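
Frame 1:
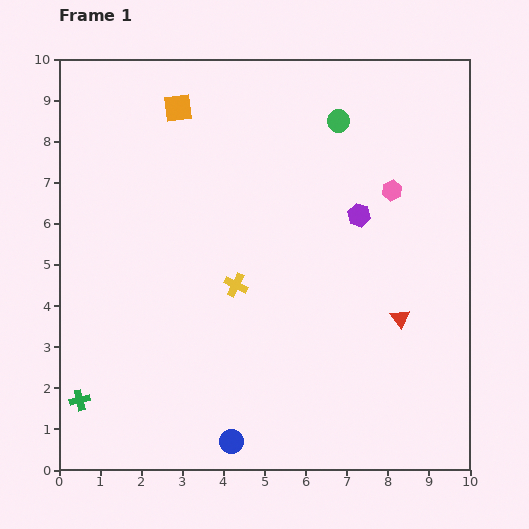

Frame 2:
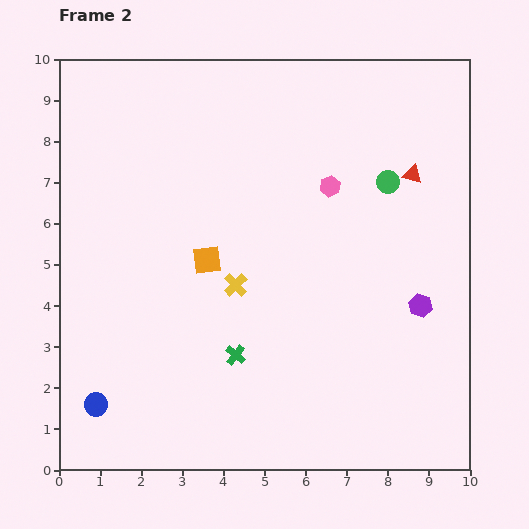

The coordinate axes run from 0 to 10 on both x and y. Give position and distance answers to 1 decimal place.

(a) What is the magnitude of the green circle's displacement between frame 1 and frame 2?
1.9

The green circle moved from (6.8, 8.5) to (8.0, 7.0), a distance of √(1.2² + 1.5²) ≈ 1.9.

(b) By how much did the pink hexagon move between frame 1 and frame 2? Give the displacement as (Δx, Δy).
(-1.5, 0.1)

The pink hexagon was at (8.1, 6.8) in frame 1 and (6.6, 6.9) in frame 2.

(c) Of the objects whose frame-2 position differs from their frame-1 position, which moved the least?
the pink hexagon

(moved 1.5)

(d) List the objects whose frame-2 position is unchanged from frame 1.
the yellow cross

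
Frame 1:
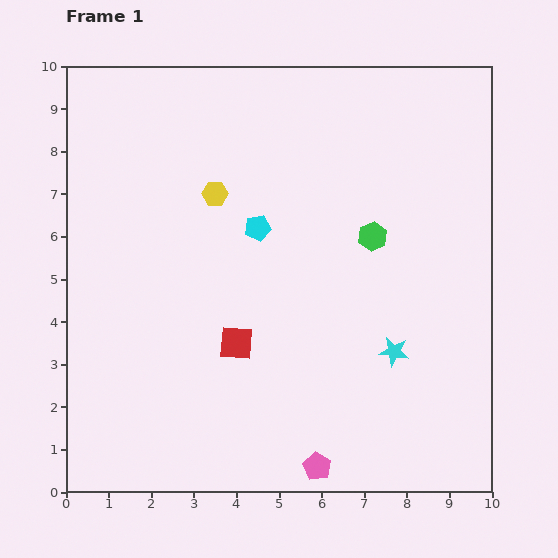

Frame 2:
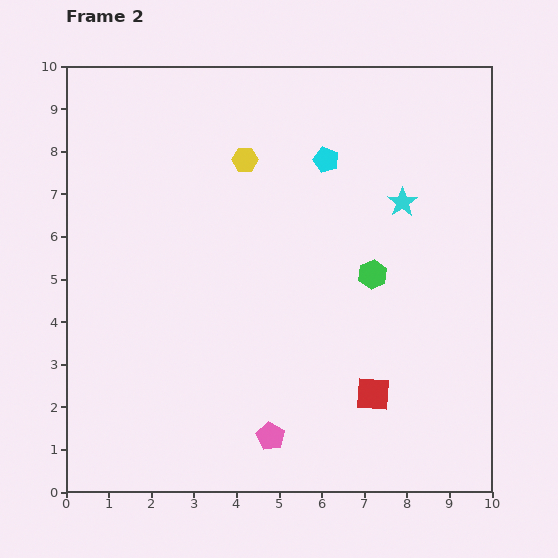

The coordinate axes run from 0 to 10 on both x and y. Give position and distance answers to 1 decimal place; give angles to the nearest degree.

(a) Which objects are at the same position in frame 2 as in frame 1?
none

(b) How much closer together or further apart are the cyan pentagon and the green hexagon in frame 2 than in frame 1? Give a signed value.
+0.2

Distance in frame 1: 2.7. Distance in frame 2: 2.9.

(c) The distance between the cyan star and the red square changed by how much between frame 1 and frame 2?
+0.9

Distance in frame 1: 3.7. Distance in frame 2: 4.6.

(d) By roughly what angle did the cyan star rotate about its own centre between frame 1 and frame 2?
29° clockwise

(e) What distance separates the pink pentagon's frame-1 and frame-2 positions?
1.3

The pink pentagon moved from (5.9, 0.6) to (4.8, 1.3), a distance of √(1.1² + 0.7²) ≈ 1.3.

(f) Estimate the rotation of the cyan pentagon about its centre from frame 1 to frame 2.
31° clockwise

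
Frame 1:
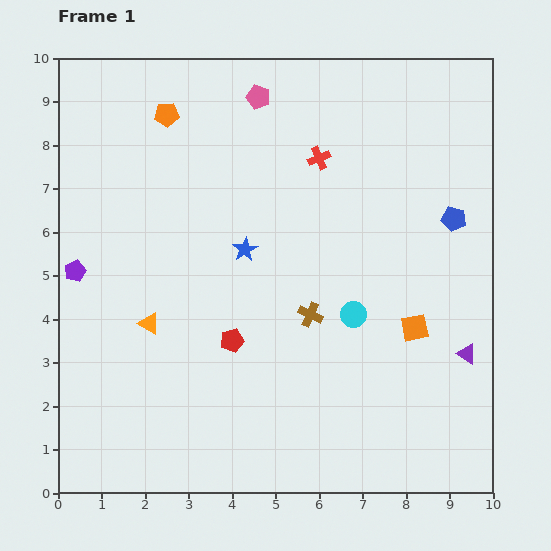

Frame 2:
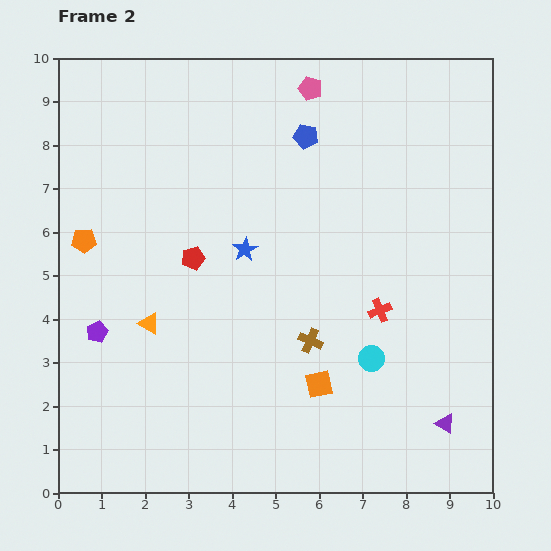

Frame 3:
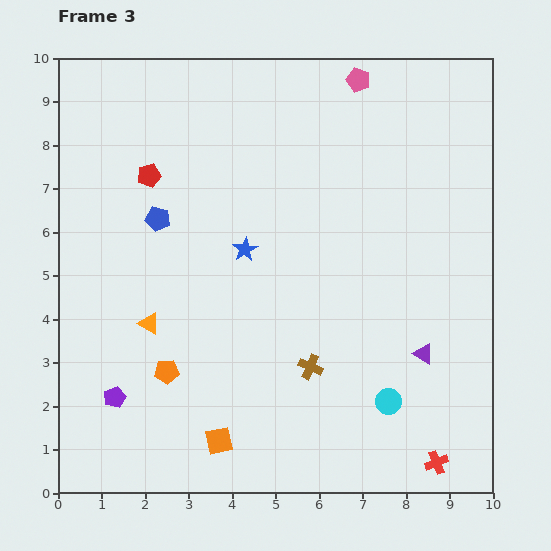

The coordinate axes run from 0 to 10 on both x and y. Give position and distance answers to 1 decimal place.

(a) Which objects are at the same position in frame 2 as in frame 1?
the orange triangle, the blue star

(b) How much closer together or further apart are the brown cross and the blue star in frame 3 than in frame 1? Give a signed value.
+1.0

Distance in frame 1: 2.1. Distance in frame 3: 3.1.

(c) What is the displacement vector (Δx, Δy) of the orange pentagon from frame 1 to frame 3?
(0.0, -5.9)

The orange pentagon was at (2.5, 8.7) in frame 1 and (2.5, 2.8) in frame 3.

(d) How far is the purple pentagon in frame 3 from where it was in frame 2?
1.6

The purple pentagon moved from (0.9, 3.7) to (1.3, 2.2), a distance of √(0.4² + 1.5²) ≈ 1.6.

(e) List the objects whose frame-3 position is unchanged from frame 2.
the orange triangle, the blue star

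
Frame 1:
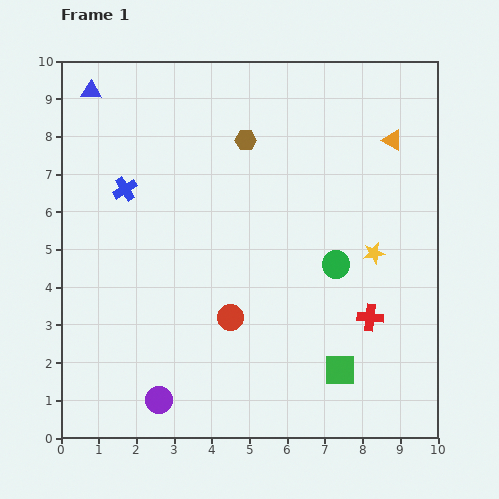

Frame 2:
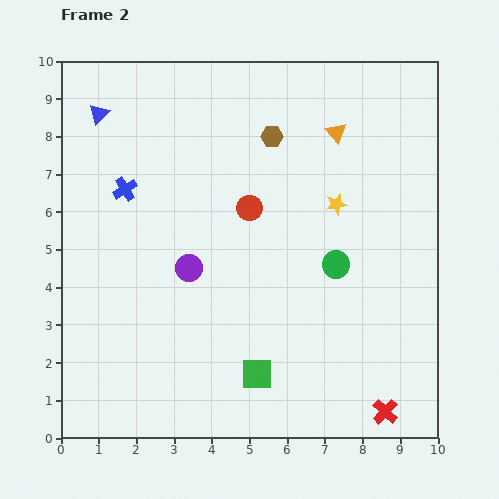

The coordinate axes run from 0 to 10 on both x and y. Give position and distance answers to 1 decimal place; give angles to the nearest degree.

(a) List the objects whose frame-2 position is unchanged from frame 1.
the green circle, the blue cross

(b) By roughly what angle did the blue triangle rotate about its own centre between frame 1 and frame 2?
46° counter-clockwise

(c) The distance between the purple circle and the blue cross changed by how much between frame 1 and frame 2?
-3.0

Distance in frame 1: 5.7. Distance in frame 2: 2.7.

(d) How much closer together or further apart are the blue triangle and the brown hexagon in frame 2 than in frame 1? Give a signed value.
+0.3

Distance in frame 1: 4.3. Distance in frame 2: 4.6.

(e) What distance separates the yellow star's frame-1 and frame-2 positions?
1.6

The yellow star moved from (8.3, 4.9) to (7.3, 6.2), a distance of √(1.0² + 1.3²) ≈ 1.6.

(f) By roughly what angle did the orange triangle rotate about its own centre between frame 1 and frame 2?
19° clockwise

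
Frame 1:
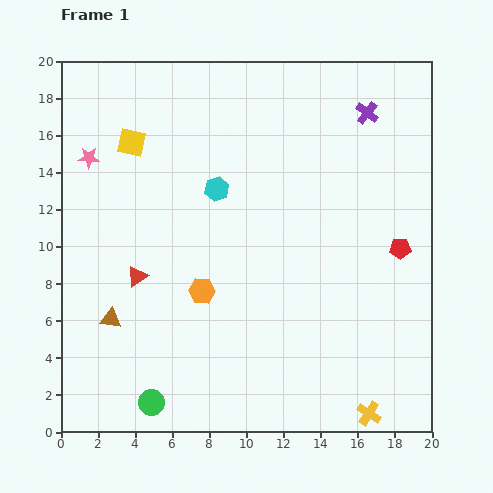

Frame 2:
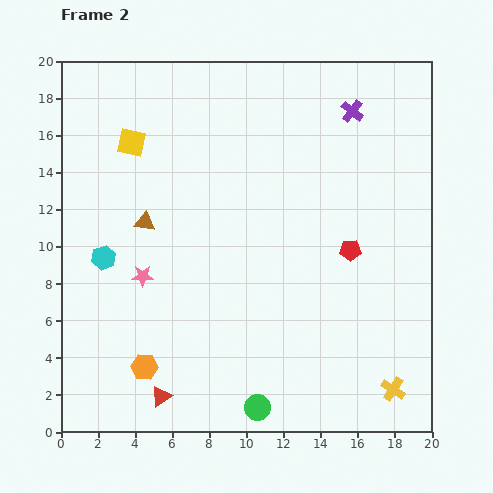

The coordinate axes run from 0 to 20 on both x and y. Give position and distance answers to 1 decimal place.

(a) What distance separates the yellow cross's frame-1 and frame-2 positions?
1.8

The yellow cross moved from (16.6, 1.0) to (17.9, 2.3), a distance of √(1.3² + 1.3²) ≈ 1.8.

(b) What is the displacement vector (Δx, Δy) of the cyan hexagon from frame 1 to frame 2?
(-6.1, -3.7)

The cyan hexagon was at (8.4, 13.1) in frame 1 and (2.3, 9.4) in frame 2.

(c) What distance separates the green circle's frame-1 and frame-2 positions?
5.7

The green circle moved from (4.9, 1.6) to (10.6, 1.3), a distance of √(5.7² + 0.3²) ≈ 5.7.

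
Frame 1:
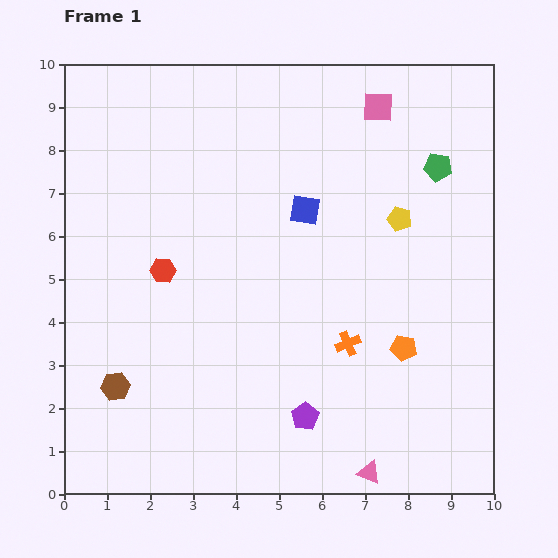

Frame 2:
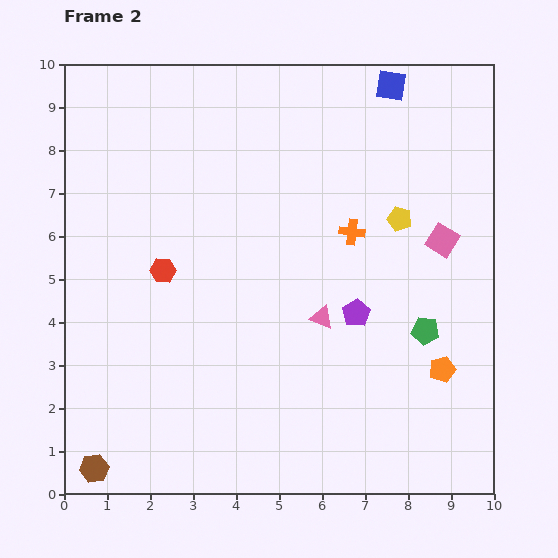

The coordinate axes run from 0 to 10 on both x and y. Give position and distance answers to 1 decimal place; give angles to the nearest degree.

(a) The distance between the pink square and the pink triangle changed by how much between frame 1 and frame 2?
-5.2

Distance in frame 1: 8.5. Distance in frame 2: 3.3.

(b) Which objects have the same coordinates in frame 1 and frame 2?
the yellow pentagon, the red hexagon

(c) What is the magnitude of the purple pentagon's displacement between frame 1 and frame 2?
2.7

The purple pentagon moved from (5.6, 1.8) to (6.8, 4.2), a distance of √(1.2² + 2.4²) ≈ 2.7.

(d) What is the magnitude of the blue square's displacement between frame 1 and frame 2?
3.5

The blue square moved from (5.6, 6.6) to (7.6, 9.5), a distance of √(2.0² + 2.9²) ≈ 3.5.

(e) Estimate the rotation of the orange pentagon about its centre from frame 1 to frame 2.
27° counter-clockwise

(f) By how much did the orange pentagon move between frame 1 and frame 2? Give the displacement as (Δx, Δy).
(0.9, -0.5)

The orange pentagon was at (7.9, 3.4) in frame 1 and (8.8, 2.9) in frame 2.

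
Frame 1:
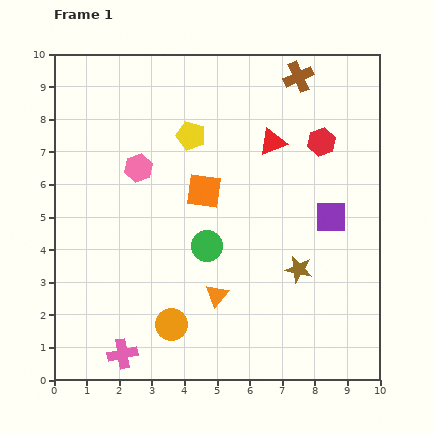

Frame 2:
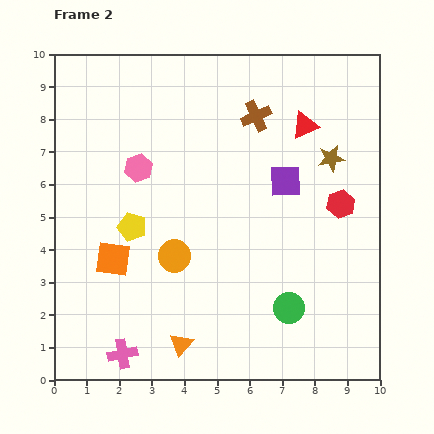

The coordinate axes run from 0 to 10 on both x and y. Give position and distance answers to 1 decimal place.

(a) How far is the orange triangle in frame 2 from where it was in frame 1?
1.9

The orange triangle moved from (5.0, 2.6) to (3.9, 1.1), a distance of √(1.1² + 1.5²) ≈ 1.9.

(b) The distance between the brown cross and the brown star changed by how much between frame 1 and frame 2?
-3.3

Distance in frame 1: 5.9. Distance in frame 2: 2.6.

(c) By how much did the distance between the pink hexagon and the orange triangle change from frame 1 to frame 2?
+1.0

Distance in frame 1: 4.6. Distance in frame 2: 5.6.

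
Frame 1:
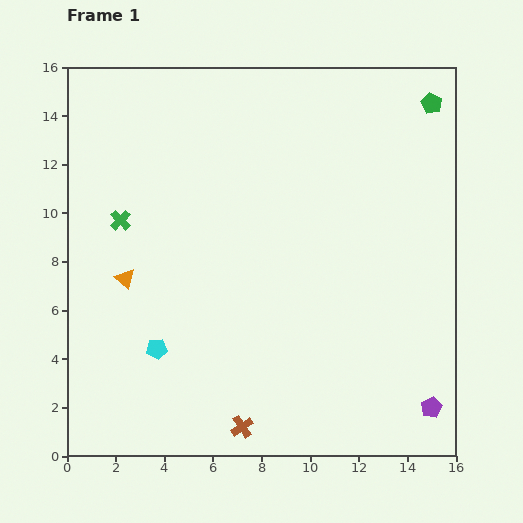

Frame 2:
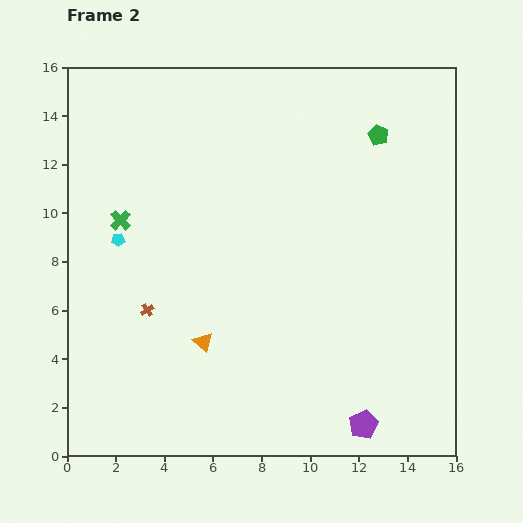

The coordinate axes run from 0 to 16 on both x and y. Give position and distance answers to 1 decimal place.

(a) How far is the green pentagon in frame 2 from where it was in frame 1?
2.6

The green pentagon moved from (15.0, 14.5) to (12.8, 13.2), a distance of √(2.2² + 1.3²) ≈ 2.6.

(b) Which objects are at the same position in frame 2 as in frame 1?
the green cross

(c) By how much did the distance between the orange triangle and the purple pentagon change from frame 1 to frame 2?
-6.3

Distance in frame 1: 13.7. Distance in frame 2: 7.4.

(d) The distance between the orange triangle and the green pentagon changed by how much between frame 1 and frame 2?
-3.4

Distance in frame 1: 14.5. Distance in frame 2: 11.1.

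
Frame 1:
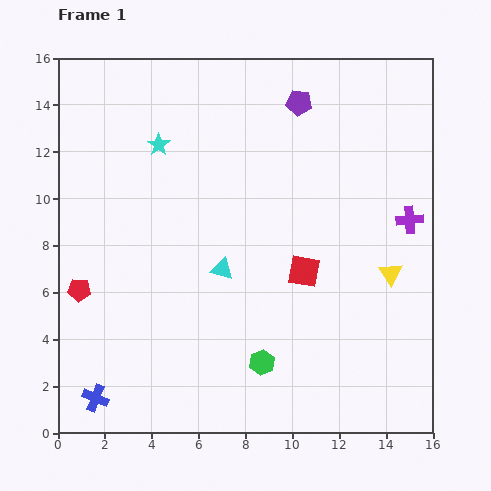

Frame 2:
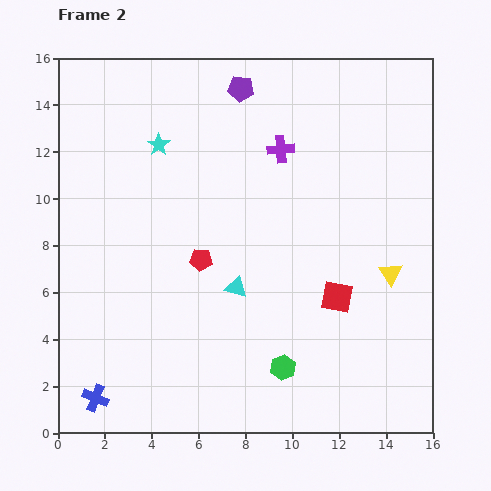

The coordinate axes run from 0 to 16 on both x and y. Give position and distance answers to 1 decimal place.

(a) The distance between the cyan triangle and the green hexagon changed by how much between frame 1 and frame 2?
-0.4

Distance in frame 1: 4.3. Distance in frame 2: 3.9.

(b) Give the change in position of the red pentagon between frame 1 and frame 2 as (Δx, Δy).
(5.2, 1.3)

The red pentagon was at (0.9, 6.1) in frame 1 and (6.1, 7.4) in frame 2.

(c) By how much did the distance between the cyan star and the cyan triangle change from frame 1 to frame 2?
+1.0

Distance in frame 1: 5.9. Distance in frame 2: 6.9.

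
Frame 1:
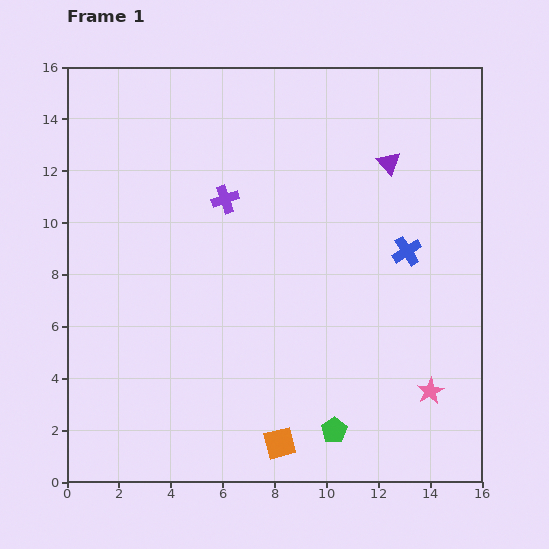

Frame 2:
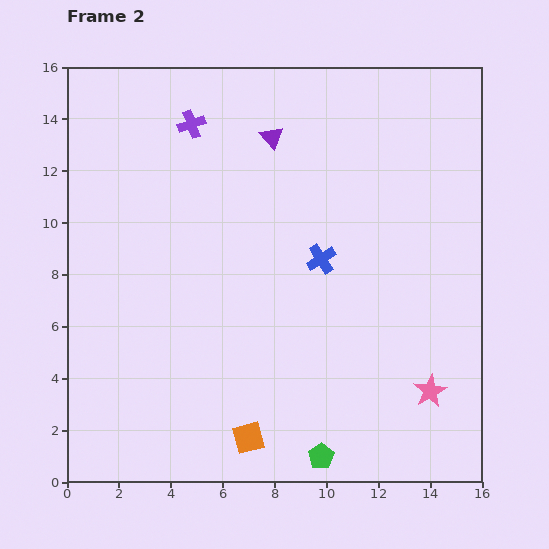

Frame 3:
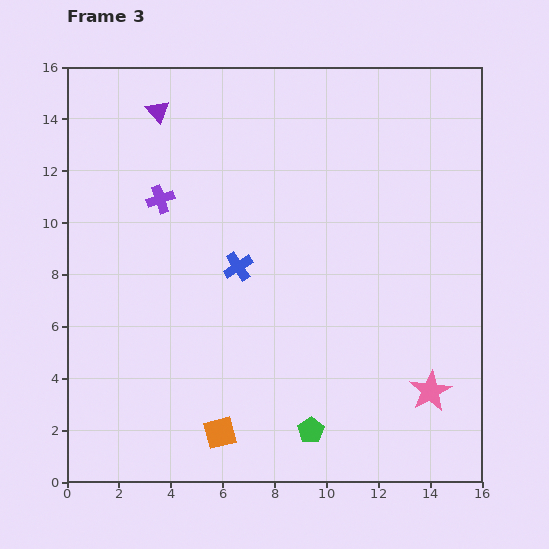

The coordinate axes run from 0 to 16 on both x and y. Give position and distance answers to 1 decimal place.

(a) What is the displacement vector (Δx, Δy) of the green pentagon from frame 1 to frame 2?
(-0.5, -1.0)

The green pentagon was at (10.3, 2.0) in frame 1 and (9.8, 1.0) in frame 2.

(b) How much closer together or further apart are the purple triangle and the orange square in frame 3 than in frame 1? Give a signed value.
+1.0

Distance in frame 1: 11.6. Distance in frame 3: 12.6.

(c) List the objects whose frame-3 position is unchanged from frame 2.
the pink star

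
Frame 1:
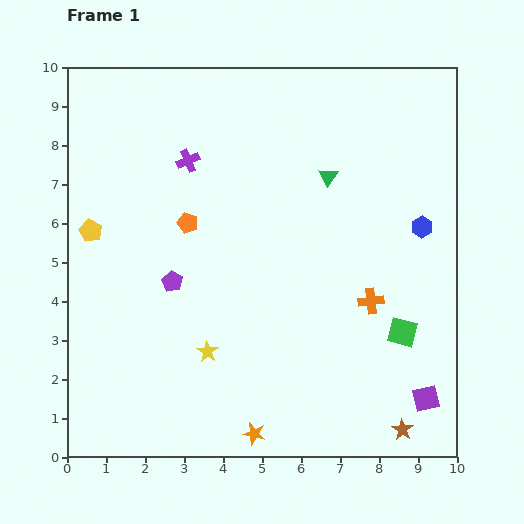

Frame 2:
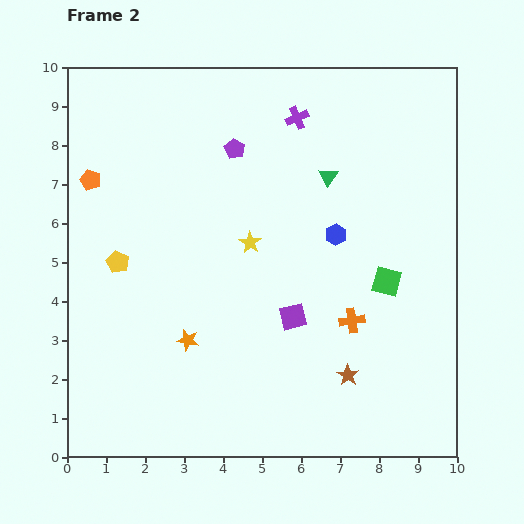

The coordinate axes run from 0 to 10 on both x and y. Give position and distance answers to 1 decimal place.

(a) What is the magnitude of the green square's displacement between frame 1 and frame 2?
1.4

The green square moved from (8.6, 3.2) to (8.2, 4.5), a distance of √(0.4² + 1.3²) ≈ 1.4.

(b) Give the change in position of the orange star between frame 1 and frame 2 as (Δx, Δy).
(-1.7, 2.4)

The orange star was at (4.8, 0.6) in frame 1 and (3.1, 3.0) in frame 2.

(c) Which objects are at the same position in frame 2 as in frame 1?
the green triangle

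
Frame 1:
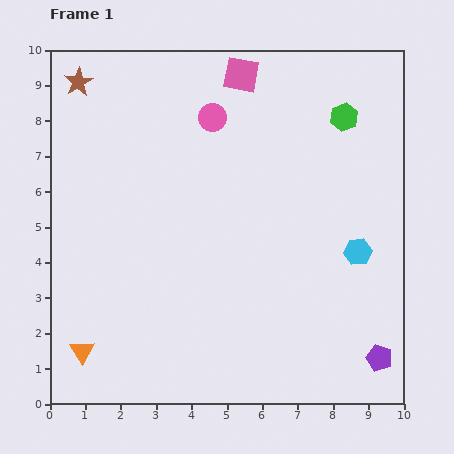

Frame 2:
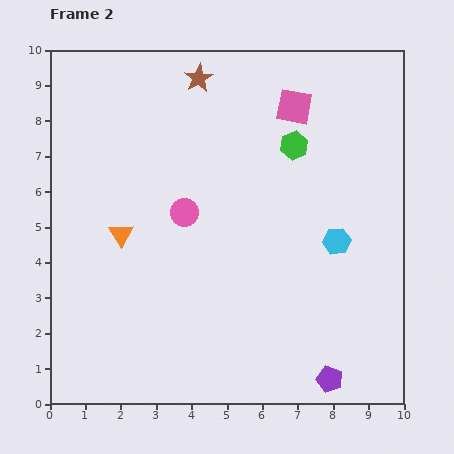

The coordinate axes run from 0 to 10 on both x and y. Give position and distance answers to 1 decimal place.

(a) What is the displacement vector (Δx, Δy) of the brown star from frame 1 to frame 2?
(3.4, 0.1)

The brown star was at (0.8, 9.1) in frame 1 and (4.2, 9.2) in frame 2.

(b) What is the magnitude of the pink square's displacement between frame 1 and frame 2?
1.7

The pink square moved from (5.4, 9.3) to (6.9, 8.4), a distance of √(1.5² + 0.9²) ≈ 1.7.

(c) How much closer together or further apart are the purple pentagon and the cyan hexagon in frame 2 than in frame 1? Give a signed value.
+0.8

Distance in frame 1: 3.1. Distance in frame 2: 3.9.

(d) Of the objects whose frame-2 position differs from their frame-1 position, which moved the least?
the cyan hexagon

(moved 0.7)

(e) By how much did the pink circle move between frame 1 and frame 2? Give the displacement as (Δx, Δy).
(-0.8, -2.7)

The pink circle was at (4.6, 8.1) in frame 1 and (3.8, 5.4) in frame 2.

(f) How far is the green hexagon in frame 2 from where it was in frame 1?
1.6

The green hexagon moved from (8.3, 8.1) to (6.9, 7.3), a distance of √(1.4² + 0.8²) ≈ 1.6.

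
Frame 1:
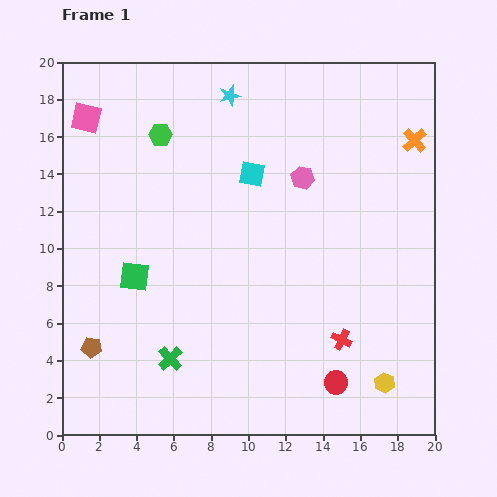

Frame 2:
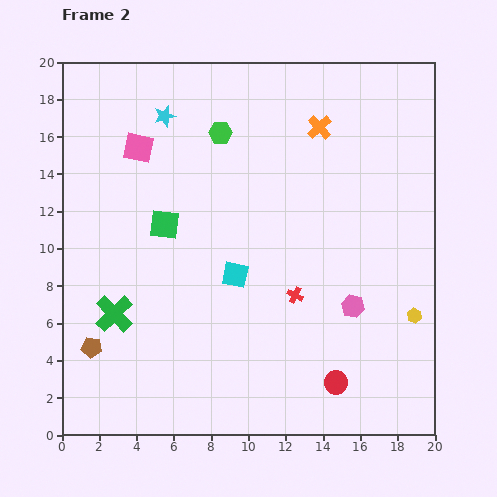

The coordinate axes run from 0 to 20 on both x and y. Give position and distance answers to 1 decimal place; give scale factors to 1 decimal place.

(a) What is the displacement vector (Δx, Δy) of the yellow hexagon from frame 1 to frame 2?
(1.6, 3.6)

The yellow hexagon was at (17.3, 2.8) in frame 1 and (18.9, 6.4) in frame 2.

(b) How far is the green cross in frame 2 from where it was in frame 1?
3.8

The green cross moved from (5.8, 4.1) to (2.8, 6.5), a distance of √(3.0² + 2.4²) ≈ 3.8.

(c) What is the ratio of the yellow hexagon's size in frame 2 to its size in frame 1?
0.7×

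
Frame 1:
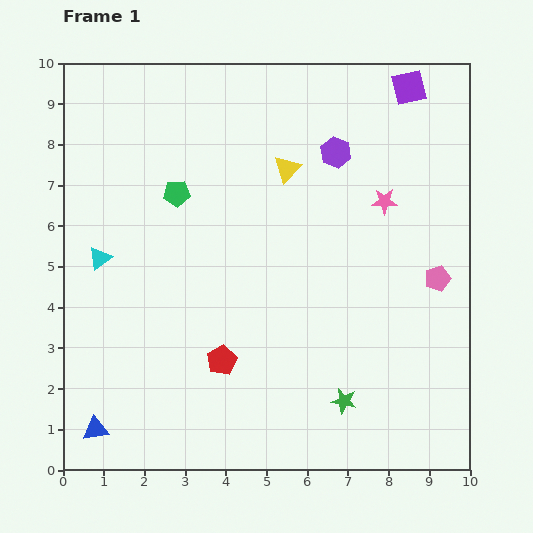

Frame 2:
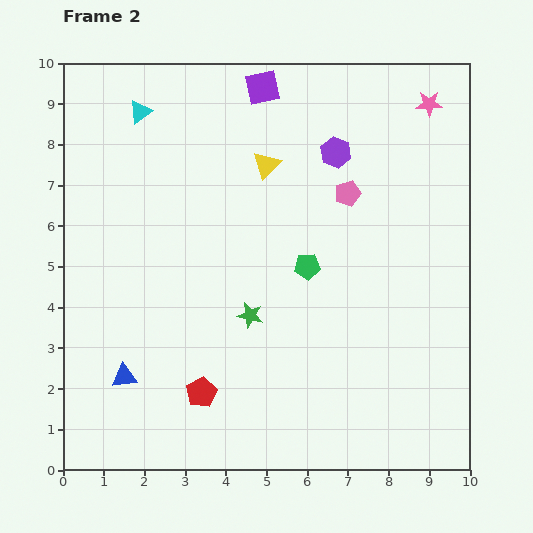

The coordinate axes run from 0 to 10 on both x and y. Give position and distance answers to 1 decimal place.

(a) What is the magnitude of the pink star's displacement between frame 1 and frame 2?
2.6

The pink star moved from (7.9, 6.6) to (9.0, 9.0), a distance of √(1.1² + 2.4²) ≈ 2.6.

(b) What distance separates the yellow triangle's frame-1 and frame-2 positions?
0.5

The yellow triangle moved from (5.5, 7.4) to (5.0, 7.5), a distance of √(0.5² + 0.1²) ≈ 0.5.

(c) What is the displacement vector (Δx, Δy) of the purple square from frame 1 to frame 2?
(-3.6, 0.0)

The purple square was at (8.5, 9.4) in frame 1 and (4.9, 9.4) in frame 2.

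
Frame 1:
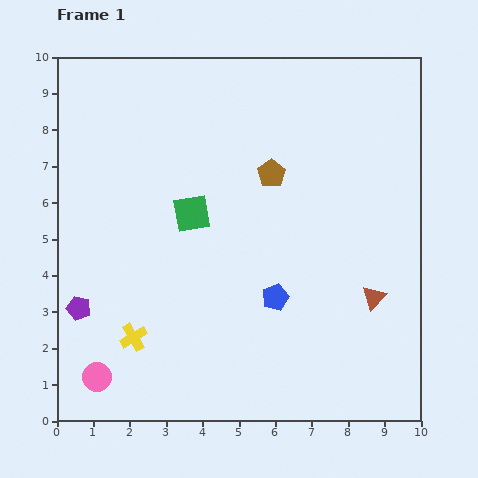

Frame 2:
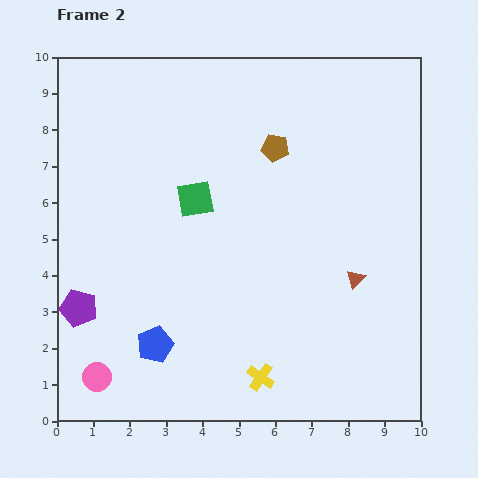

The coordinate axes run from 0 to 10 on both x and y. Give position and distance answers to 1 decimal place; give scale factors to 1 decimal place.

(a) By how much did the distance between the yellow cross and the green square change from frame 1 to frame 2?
+1.4

Distance in frame 1: 3.8. Distance in frame 2: 5.2.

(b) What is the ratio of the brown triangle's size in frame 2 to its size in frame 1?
0.8×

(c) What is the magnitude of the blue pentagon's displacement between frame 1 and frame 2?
3.5

The blue pentagon moved from (6.0, 3.4) to (2.7, 2.1), a distance of √(3.3² + 1.3²) ≈ 3.5.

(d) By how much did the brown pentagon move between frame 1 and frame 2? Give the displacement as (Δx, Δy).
(0.1, 0.7)

The brown pentagon was at (5.9, 6.8) in frame 1 and (6.0, 7.5) in frame 2.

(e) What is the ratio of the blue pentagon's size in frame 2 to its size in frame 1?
1.4×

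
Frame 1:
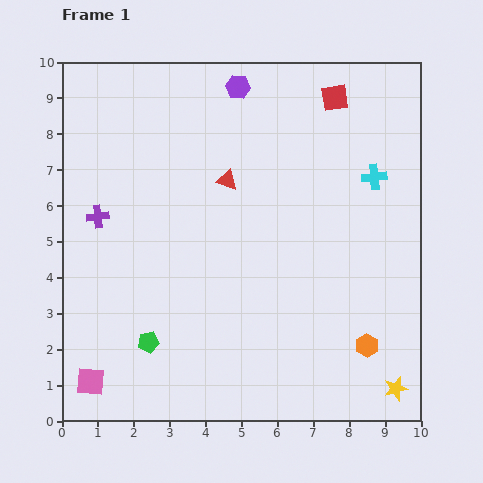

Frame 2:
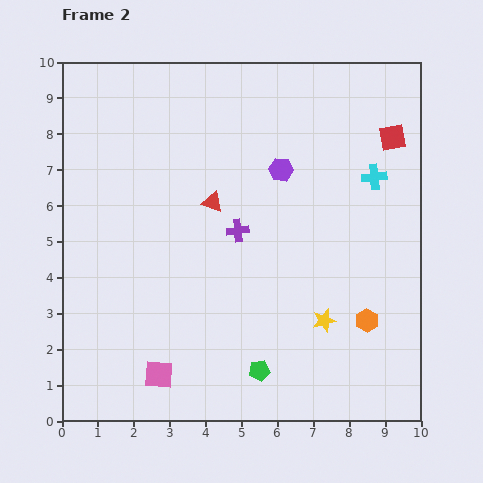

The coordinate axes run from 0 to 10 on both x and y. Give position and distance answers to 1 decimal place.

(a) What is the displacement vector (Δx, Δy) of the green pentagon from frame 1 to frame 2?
(3.1, -0.8)

The green pentagon was at (2.4, 2.2) in frame 1 and (5.5, 1.4) in frame 2.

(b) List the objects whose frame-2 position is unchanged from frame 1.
the cyan cross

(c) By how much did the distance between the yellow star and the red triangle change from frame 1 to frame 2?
-3.0

Distance in frame 1: 7.5. Distance in frame 2: 4.5.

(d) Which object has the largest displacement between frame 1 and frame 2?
the purple cross

(moved 3.9; next 3.2)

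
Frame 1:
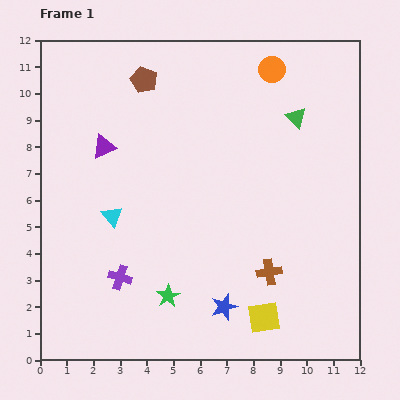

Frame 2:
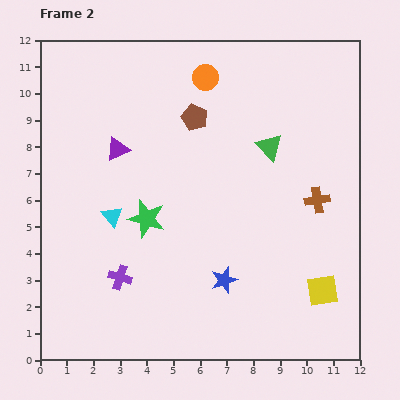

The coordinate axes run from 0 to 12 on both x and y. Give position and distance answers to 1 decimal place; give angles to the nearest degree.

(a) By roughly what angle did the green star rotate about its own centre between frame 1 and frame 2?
25° counter-clockwise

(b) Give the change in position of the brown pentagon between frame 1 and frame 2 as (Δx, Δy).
(1.9, -1.4)

The brown pentagon was at (3.9, 10.5) in frame 1 and (5.8, 9.1) in frame 2.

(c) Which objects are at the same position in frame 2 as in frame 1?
the cyan triangle, the purple cross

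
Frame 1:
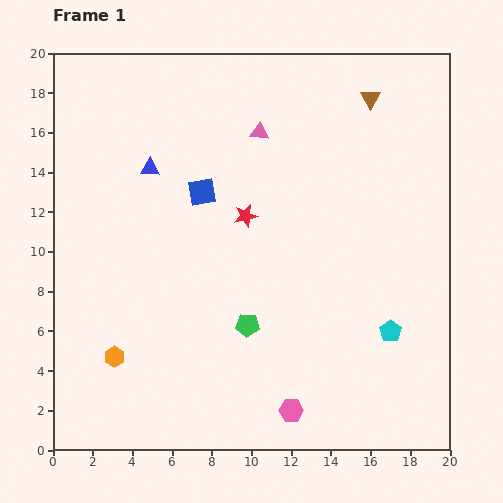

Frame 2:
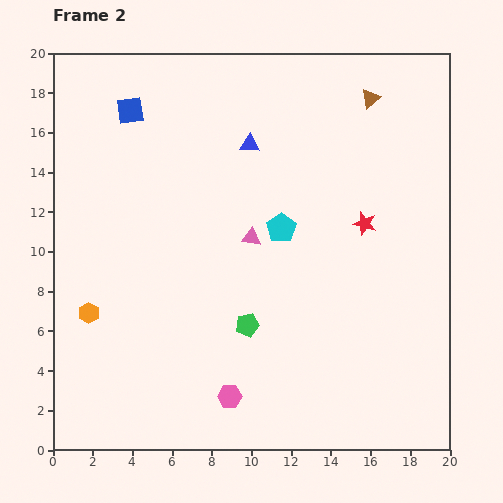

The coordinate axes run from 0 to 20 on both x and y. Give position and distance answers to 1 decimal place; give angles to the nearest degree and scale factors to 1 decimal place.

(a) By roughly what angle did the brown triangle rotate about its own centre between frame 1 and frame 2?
20° clockwise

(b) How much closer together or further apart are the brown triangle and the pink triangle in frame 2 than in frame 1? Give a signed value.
+3.3

Distance in frame 1: 5.9. Distance in frame 2: 9.2.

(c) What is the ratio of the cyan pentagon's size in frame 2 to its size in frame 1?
1.4×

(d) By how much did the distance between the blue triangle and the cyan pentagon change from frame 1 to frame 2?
-10.1

Distance in frame 1: 14.6. Distance in frame 2: 4.5.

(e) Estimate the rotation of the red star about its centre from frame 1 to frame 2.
28° clockwise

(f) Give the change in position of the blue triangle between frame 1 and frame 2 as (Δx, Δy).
(5.0, 1.2)

The blue triangle was at (4.9, 14.2) in frame 1 and (9.9, 15.4) in frame 2.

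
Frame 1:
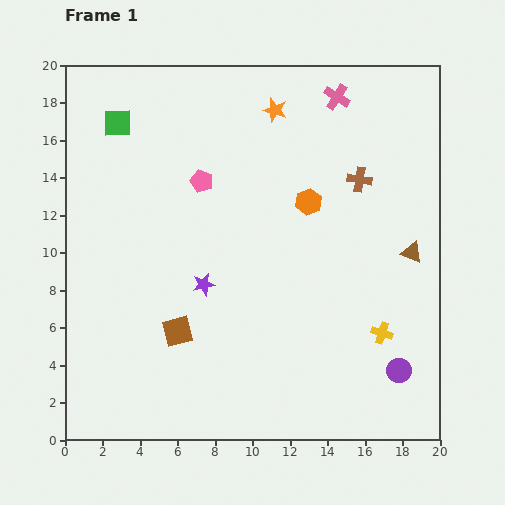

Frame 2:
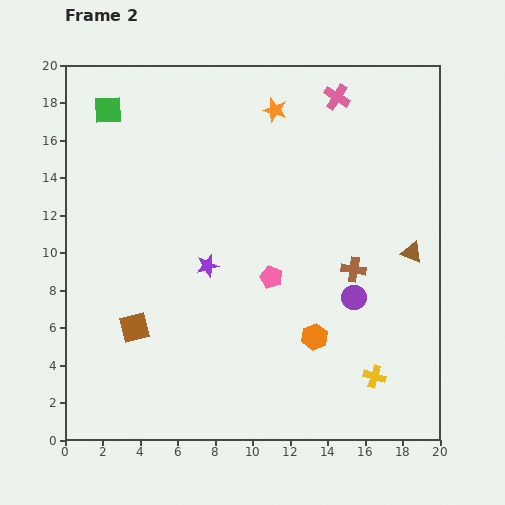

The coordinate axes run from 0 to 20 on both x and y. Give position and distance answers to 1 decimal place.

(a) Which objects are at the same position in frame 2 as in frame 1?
the pink cross, the brown triangle, the orange star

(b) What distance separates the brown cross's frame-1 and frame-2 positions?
4.8

The brown cross moved from (15.7, 13.9) to (15.4, 9.1), a distance of √(0.3² + 4.8²) ≈ 4.8.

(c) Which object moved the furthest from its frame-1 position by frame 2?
the orange hexagon

(moved 7.2; next 6.3)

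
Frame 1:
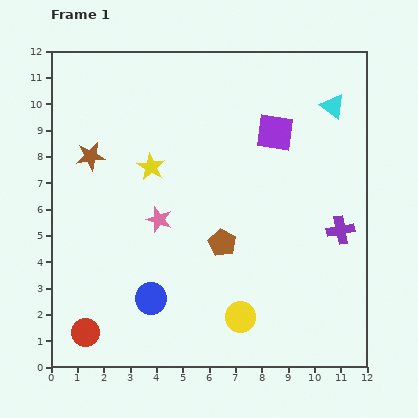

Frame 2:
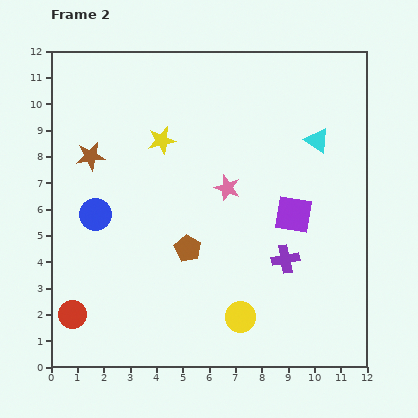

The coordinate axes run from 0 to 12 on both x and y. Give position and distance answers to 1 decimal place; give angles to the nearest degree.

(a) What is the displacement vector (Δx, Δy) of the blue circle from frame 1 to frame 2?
(-2.1, 3.2)

The blue circle was at (3.8, 2.6) in frame 1 and (1.7, 5.8) in frame 2.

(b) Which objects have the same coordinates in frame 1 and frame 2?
the yellow circle, the brown star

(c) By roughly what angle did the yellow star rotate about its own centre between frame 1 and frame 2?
30° clockwise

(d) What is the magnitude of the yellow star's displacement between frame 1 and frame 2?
1.1

The yellow star moved from (3.8, 7.6) to (4.2, 8.6), a distance of √(0.4² + 1.0²) ≈ 1.1.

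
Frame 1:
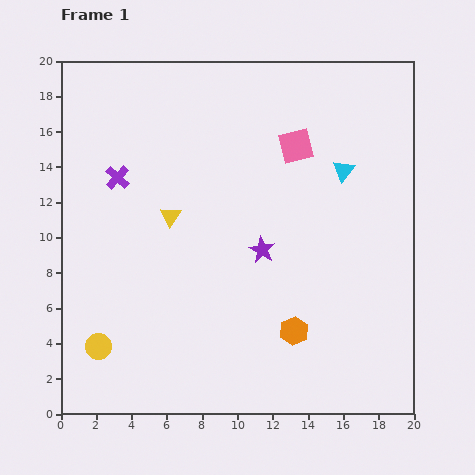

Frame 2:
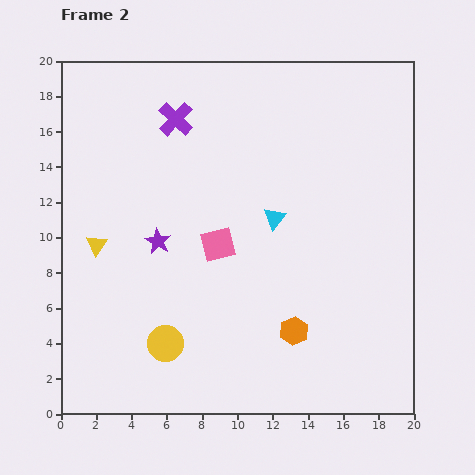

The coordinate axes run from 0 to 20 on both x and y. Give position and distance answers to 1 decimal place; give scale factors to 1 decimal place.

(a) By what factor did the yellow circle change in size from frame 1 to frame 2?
1.4×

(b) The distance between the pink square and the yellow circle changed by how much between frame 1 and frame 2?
-9.6

Distance in frame 1: 16.0. Distance in frame 2: 6.4.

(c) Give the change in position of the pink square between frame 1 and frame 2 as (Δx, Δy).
(-4.4, -5.6)

The pink square was at (13.3, 15.2) in frame 1 and (8.9, 9.6) in frame 2.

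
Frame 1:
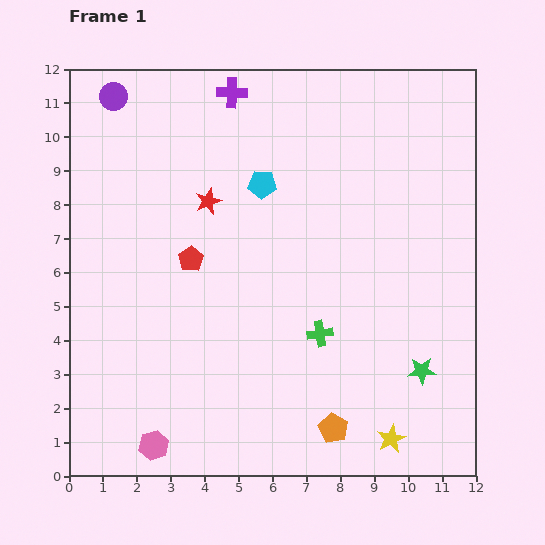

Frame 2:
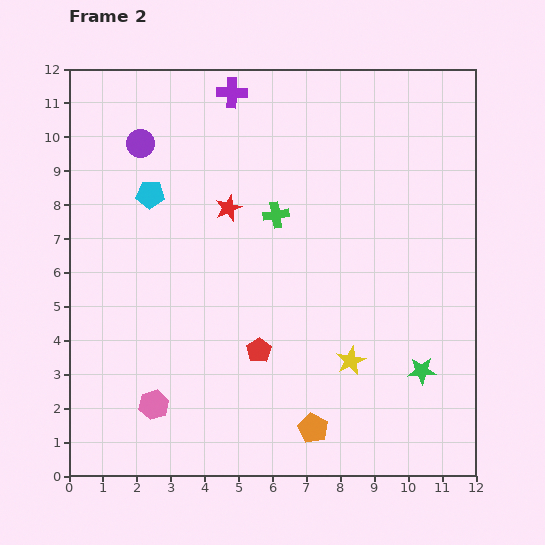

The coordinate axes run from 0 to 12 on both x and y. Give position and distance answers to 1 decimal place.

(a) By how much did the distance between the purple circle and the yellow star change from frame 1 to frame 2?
-4.1

Distance in frame 1: 13.0. Distance in frame 2: 8.9.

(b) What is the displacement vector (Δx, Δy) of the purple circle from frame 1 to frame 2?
(0.8, -1.4)

The purple circle was at (1.3, 11.2) in frame 1 and (2.1, 9.8) in frame 2.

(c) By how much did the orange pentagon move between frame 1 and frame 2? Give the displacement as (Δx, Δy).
(-0.6, 0.0)

The orange pentagon was at (7.8, 1.4) in frame 1 and (7.2, 1.4) in frame 2.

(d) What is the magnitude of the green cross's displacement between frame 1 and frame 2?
3.7

The green cross moved from (7.4, 4.2) to (6.1, 7.7), a distance of √(1.3² + 3.5²) ≈ 3.7.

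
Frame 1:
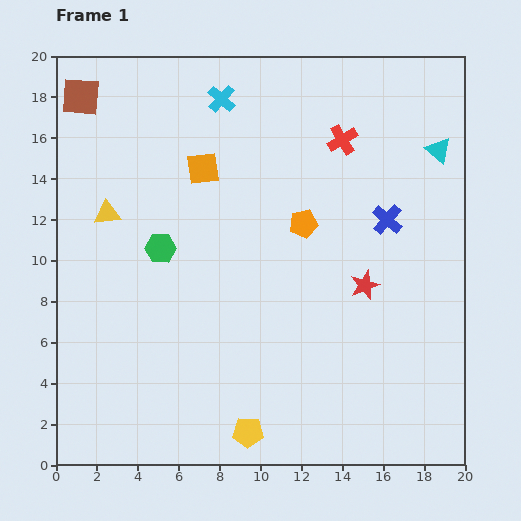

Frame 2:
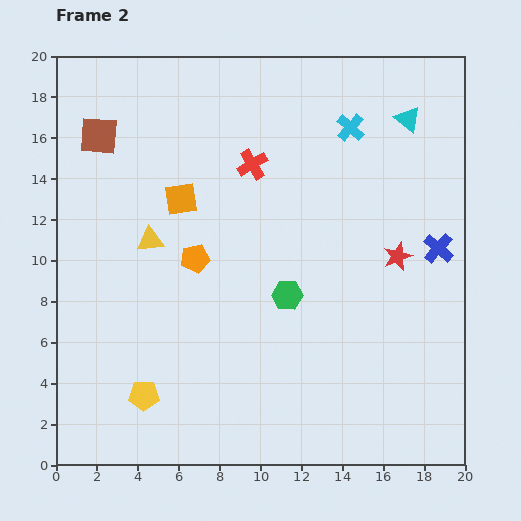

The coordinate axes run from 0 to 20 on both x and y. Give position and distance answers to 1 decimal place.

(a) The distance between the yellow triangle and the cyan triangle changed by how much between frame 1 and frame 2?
-2.6

Distance in frame 1: 16.5. Distance in frame 2: 13.9.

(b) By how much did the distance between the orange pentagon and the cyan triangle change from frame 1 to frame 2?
+4.9

Distance in frame 1: 7.5. Distance in frame 2: 12.4.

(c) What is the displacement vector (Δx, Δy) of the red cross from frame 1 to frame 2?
(-4.4, -1.2)

The red cross was at (14.0, 15.9) in frame 1 and (9.6, 14.7) in frame 2.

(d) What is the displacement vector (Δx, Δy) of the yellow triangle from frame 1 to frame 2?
(2.1, -1.3)

The yellow triangle was at (2.5, 12.3) in frame 1 and (4.6, 11.0) in frame 2.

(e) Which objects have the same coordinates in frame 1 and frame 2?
none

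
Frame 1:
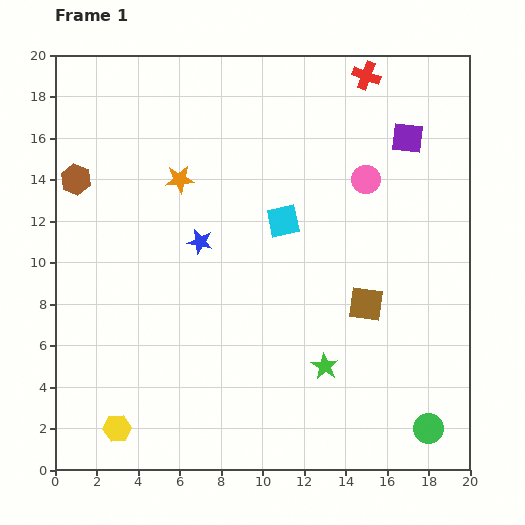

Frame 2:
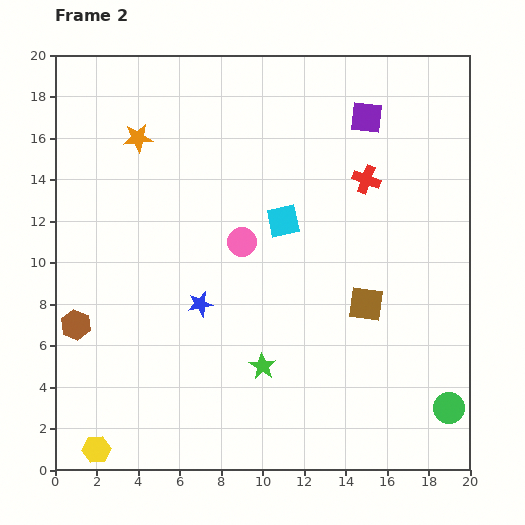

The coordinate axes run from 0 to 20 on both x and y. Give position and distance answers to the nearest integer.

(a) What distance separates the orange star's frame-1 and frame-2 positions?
3

The orange star moved from (6, 14) to (4, 16), a distance of √(2² + 2²) ≈ 3.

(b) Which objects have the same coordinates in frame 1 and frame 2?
the cyan square, the brown square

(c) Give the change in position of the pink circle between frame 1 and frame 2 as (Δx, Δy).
(-6, -3)

The pink circle was at (15, 14) in frame 1 and (9, 11) in frame 2.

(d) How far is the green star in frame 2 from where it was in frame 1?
3

The green star moved from (13, 5) to (10, 5), a distance of √(3² + 0²) ≈ 3.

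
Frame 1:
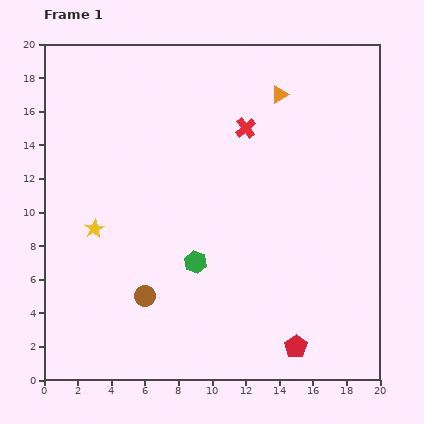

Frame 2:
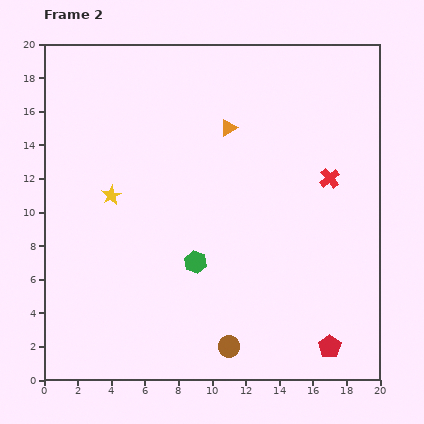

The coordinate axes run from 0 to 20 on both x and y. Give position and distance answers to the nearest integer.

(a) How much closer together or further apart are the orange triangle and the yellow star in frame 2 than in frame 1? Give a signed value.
-6

Distance in frame 1: 14. Distance in frame 2: 8.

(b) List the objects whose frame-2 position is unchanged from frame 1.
the green hexagon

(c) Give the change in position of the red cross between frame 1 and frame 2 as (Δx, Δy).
(5, -3)

The red cross was at (12, 15) in frame 1 and (17, 12) in frame 2.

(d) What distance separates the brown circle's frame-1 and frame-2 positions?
6

The brown circle moved from (6, 5) to (11, 2), a distance of √(5² + 3²) ≈ 6.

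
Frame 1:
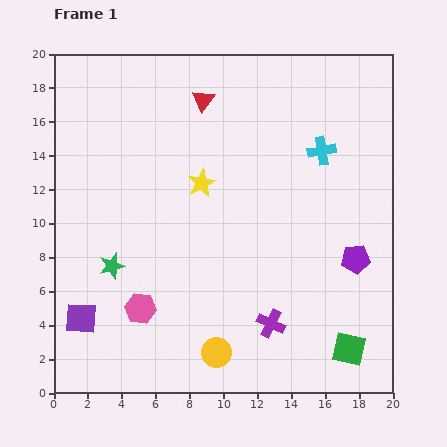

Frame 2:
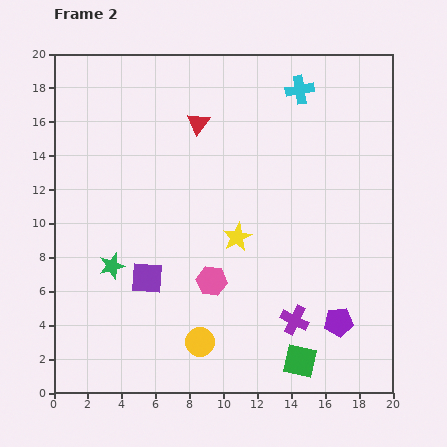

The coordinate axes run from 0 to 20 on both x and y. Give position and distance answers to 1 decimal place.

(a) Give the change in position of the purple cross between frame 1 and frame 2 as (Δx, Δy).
(1.4, 0.2)

The purple cross was at (12.8, 4.1) in frame 1 and (14.2, 4.3) in frame 2.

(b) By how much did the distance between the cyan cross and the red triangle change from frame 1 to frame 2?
-1.3

Distance in frame 1: 7.6. Distance in frame 2: 6.3.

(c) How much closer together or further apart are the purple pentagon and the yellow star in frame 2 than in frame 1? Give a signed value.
-2.4

Distance in frame 1: 10.2. Distance in frame 2: 7.8.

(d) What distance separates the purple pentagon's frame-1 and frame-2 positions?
3.8

The purple pentagon moved from (17.8, 7.9) to (16.8, 4.2), a distance of √(1.0² + 3.7²) ≈ 3.8.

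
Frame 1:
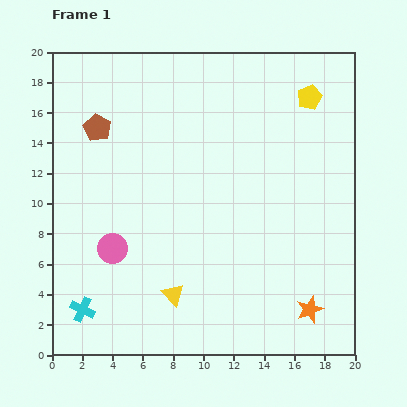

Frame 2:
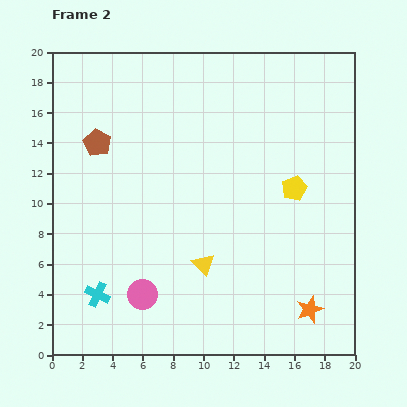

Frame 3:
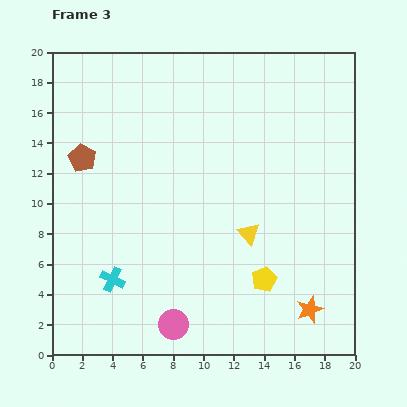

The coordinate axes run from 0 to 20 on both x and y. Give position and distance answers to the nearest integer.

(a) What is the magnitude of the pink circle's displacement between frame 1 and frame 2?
4

The pink circle moved from (4, 7) to (6, 4), a distance of √(2² + 3²) ≈ 4.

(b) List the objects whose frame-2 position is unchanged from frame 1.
the orange star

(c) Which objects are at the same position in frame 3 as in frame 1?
the orange star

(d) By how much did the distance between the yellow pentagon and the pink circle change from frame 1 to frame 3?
-9

Distance in frame 1: 16. Distance in frame 3: 7.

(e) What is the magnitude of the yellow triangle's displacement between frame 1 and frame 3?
6

The yellow triangle moved from (8, 4) to (13, 8), a distance of √(5² + 4²) ≈ 6.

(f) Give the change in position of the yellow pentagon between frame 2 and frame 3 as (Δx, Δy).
(-2, -6)

The yellow pentagon was at (16, 11) in frame 2 and (14, 5) in frame 3.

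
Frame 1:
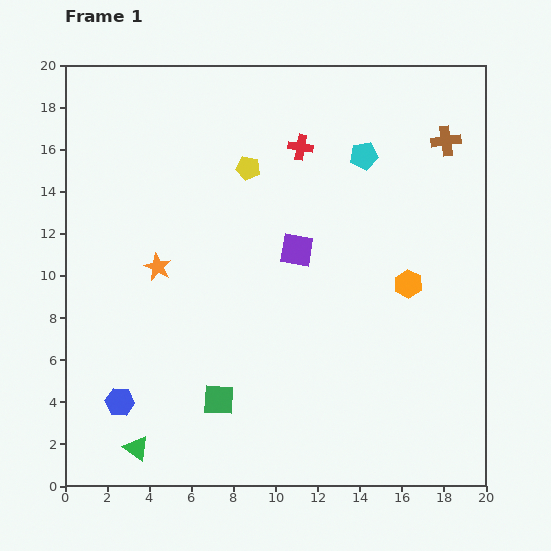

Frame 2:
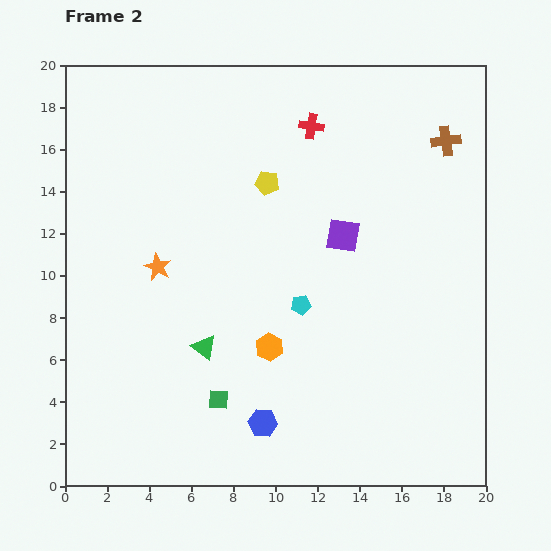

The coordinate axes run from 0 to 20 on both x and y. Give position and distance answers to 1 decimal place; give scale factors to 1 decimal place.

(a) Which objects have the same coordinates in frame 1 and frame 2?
the green square, the brown cross, the orange star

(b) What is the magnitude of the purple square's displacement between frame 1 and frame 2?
2.3

The purple square moved from (11.0, 11.2) to (13.2, 11.9), a distance of √(2.2² + 0.7²) ≈ 2.3.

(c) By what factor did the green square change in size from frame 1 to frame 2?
0.7×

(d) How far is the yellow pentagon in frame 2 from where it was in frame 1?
1.1

The yellow pentagon moved from (8.7, 15.1) to (9.6, 14.4), a distance of √(0.9² + 0.7²) ≈ 1.1.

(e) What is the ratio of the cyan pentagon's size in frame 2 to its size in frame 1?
0.7×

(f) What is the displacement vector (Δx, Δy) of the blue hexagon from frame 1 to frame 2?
(6.8, -1.0)

The blue hexagon was at (2.6, 4.0) in frame 1 and (9.4, 3.0) in frame 2.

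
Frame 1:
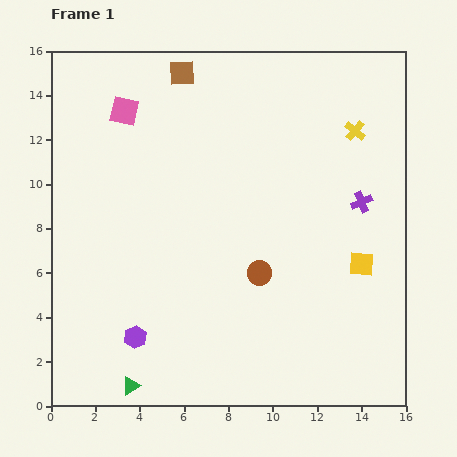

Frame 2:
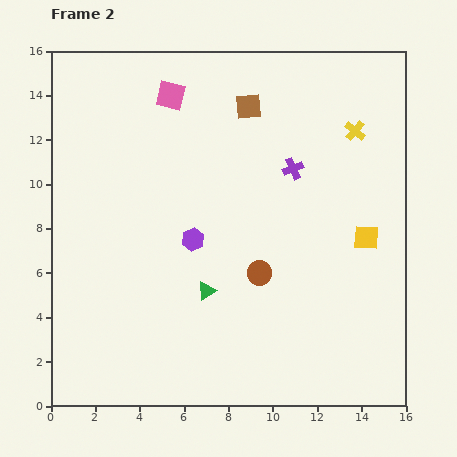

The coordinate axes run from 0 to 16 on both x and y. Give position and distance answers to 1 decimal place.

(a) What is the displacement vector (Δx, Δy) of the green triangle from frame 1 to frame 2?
(3.4, 4.3)

The green triangle was at (3.6, 0.9) in frame 1 and (7.0, 5.2) in frame 2.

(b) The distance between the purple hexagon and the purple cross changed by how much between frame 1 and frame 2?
-6.4

Distance in frame 1: 11.9. Distance in frame 2: 5.5.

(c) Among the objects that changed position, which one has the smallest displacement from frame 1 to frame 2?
the yellow square

(moved 1.2)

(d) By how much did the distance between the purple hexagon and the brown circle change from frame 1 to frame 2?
-2.9

Distance in frame 1: 6.3. Distance in frame 2: 3.4.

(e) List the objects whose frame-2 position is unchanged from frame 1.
the yellow cross, the brown circle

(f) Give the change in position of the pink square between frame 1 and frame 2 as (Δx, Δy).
(2.1, 0.7)

The pink square was at (3.3, 13.3) in frame 1 and (5.4, 14.0) in frame 2.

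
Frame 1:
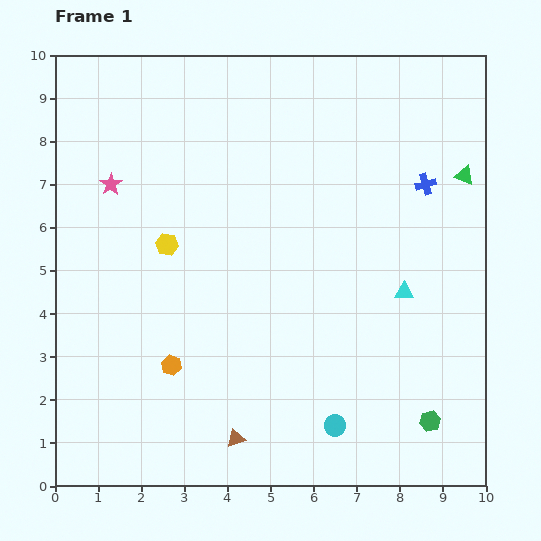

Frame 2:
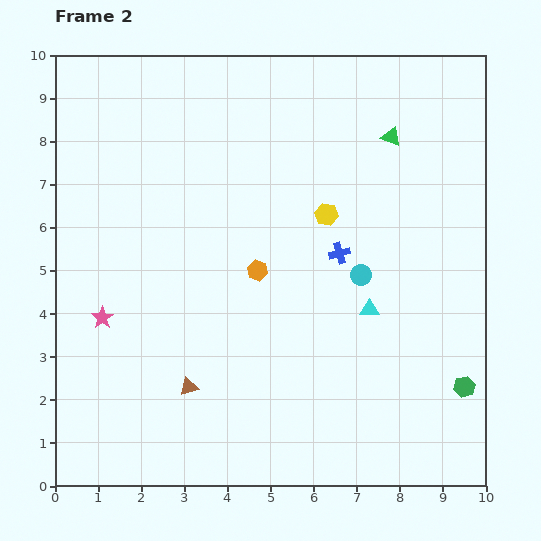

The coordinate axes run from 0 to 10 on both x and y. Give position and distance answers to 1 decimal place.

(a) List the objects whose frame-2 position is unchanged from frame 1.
none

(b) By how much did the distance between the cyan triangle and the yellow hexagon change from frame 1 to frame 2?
-3.2

Distance in frame 1: 5.6. Distance in frame 2: 2.4.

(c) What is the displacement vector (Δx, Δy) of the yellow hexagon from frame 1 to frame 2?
(3.7, 0.7)

The yellow hexagon was at (2.6, 5.6) in frame 1 and (6.3, 6.3) in frame 2.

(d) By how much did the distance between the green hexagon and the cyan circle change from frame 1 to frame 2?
+1.3

Distance in frame 1: 2.2. Distance in frame 2: 3.5.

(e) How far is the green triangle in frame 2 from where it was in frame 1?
1.9

The green triangle moved from (9.5, 7.2) to (7.8, 8.1), a distance of √(1.7² + 0.9²) ≈ 1.9.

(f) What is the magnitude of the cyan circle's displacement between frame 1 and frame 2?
3.6

The cyan circle moved from (6.5, 1.4) to (7.1, 4.9), a distance of √(0.6² + 3.5²) ≈ 3.6.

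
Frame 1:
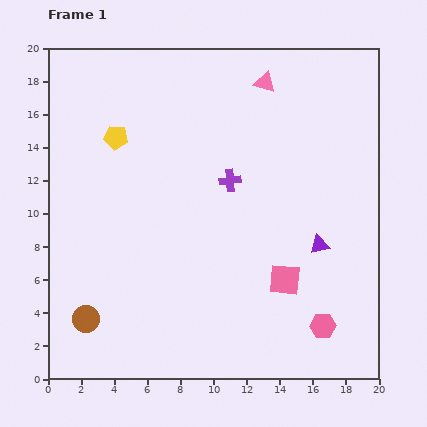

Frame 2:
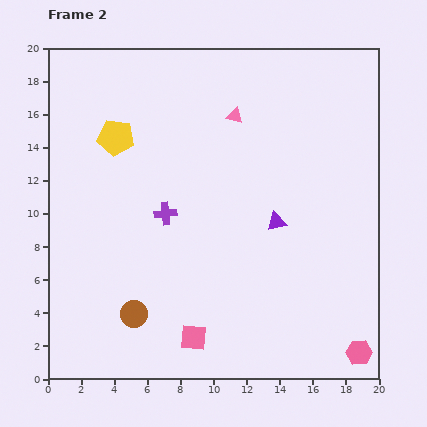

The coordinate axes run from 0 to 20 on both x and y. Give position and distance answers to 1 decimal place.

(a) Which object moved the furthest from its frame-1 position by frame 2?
the pink square

(moved 6.5; next 4.4)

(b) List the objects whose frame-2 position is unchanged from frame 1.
the yellow pentagon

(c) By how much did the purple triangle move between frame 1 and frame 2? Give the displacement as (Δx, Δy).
(-2.6, 1.4)

The purple triangle was at (16.4, 8.1) in frame 1 and (13.8, 9.5) in frame 2.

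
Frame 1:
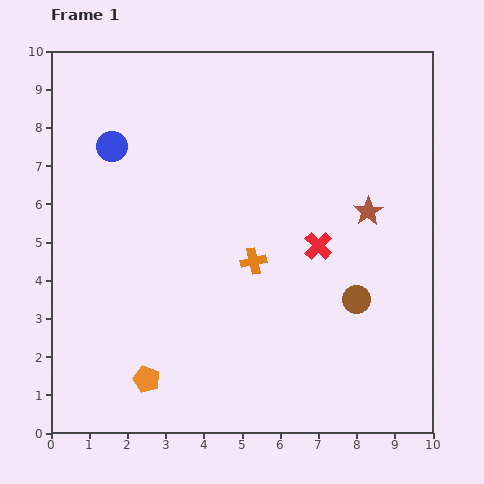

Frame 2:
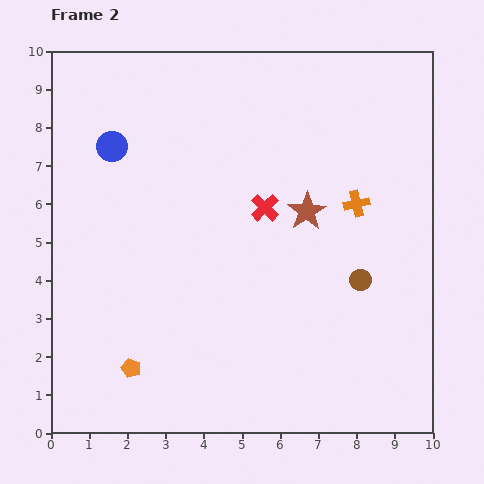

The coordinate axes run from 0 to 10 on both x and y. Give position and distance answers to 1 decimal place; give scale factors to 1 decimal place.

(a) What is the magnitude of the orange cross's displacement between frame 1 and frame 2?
3.1

The orange cross moved from (5.3, 4.5) to (8.0, 6.0), a distance of √(2.7² + 1.5²) ≈ 3.1.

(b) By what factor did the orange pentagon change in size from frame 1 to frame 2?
0.7×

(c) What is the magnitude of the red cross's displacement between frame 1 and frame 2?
1.7

The red cross moved from (7.0, 4.9) to (5.6, 5.9), a distance of √(1.4² + 1.0²) ≈ 1.7.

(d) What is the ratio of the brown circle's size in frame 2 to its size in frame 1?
0.8×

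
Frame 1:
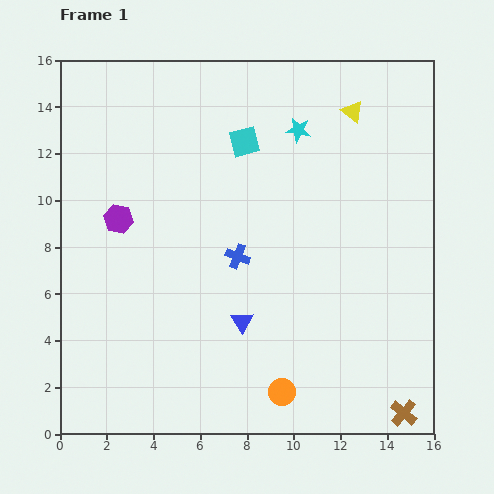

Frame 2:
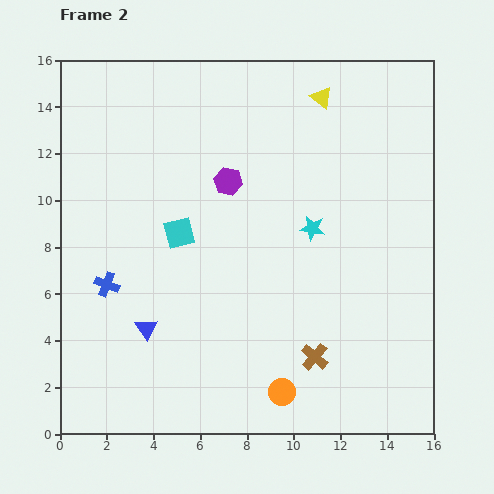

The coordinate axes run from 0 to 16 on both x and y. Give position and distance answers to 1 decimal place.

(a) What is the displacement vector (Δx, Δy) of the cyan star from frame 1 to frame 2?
(0.6, -4.2)

The cyan star was at (10.2, 13.0) in frame 1 and (10.8, 8.8) in frame 2.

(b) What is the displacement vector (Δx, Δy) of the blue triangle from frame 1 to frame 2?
(-4.1, -0.3)

The blue triangle was at (7.8, 4.8) in frame 1 and (3.7, 4.5) in frame 2.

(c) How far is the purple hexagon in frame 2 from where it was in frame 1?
5.0

The purple hexagon moved from (2.5, 9.2) to (7.2, 10.8), a distance of √(4.7² + 1.6²) ≈ 5.0.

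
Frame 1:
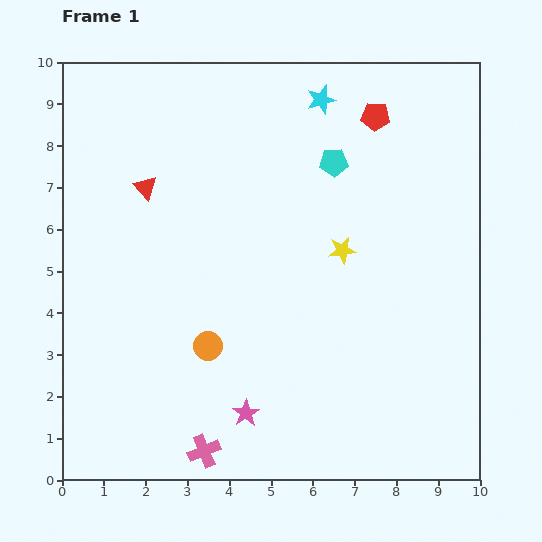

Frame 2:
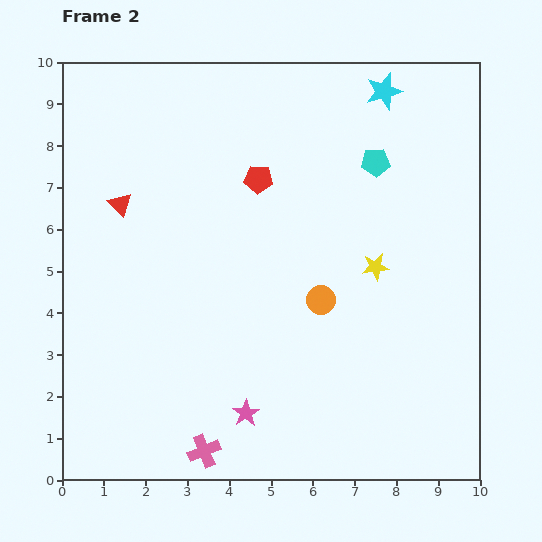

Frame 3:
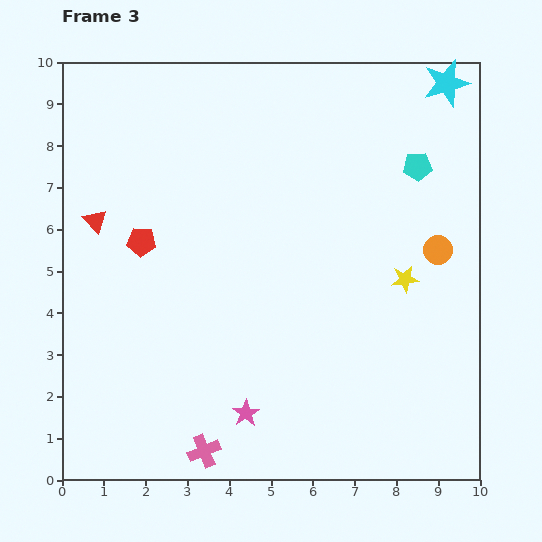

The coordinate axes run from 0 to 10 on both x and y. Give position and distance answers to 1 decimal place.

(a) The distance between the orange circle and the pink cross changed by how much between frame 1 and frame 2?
+2.1

Distance in frame 1: 2.5. Distance in frame 2: 4.6.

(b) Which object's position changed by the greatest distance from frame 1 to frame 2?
the red pentagon

(moved 3.2; next 2.9)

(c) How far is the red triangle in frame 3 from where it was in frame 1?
1.4

The red triangle moved from (2.0, 7.0) to (0.8, 6.2), a distance of √(1.2² + 0.8²) ≈ 1.4.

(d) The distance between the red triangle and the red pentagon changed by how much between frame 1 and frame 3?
-4.6

Distance in frame 1: 5.8. Distance in frame 3: 1.2.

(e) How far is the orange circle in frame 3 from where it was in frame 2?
3.0

The orange circle moved from (6.2, 4.3) to (9.0, 5.5), a distance of √(2.8² + 1.2²) ≈ 3.0.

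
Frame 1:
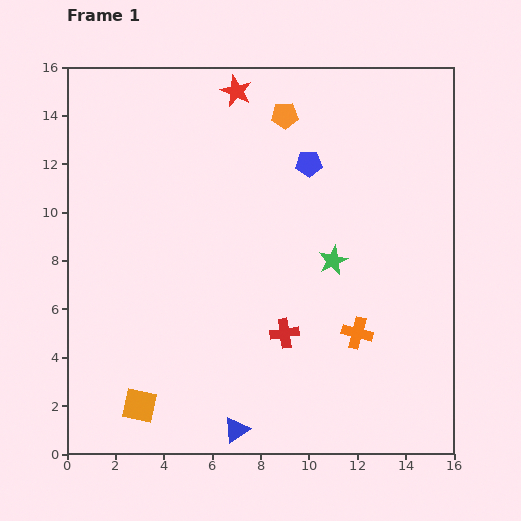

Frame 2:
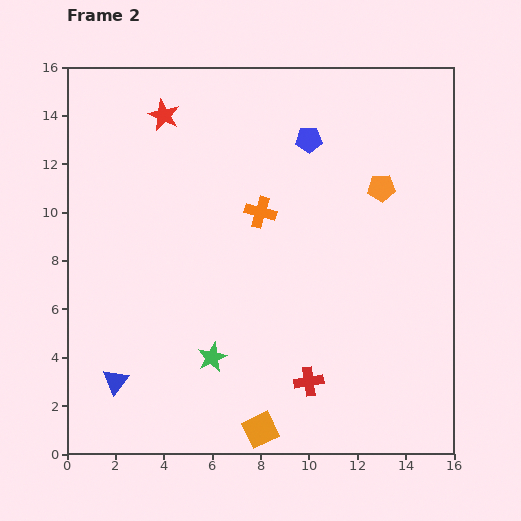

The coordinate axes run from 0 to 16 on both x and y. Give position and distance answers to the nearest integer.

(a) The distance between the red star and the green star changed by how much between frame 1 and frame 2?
+2

Distance in frame 1: 8. Distance in frame 2: 10.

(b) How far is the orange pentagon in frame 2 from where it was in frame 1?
5

The orange pentagon moved from (9, 14) to (13, 11), a distance of √(4² + 3²) ≈ 5.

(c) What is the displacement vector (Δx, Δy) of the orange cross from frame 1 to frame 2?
(-4, 5)

The orange cross was at (12, 5) in frame 1 and (8, 10) in frame 2.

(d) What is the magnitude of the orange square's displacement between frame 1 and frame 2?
5

The orange square moved from (3, 2) to (8, 1), a distance of √(5² + 1²) ≈ 5.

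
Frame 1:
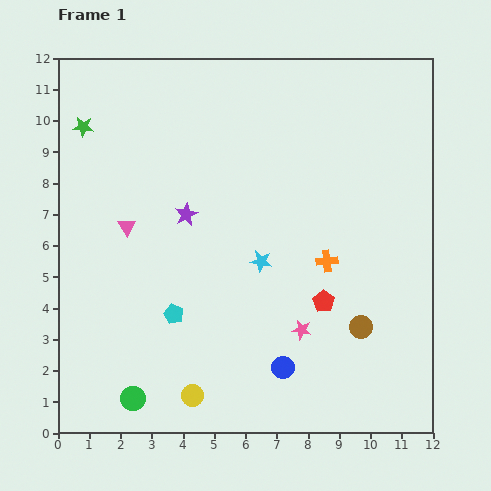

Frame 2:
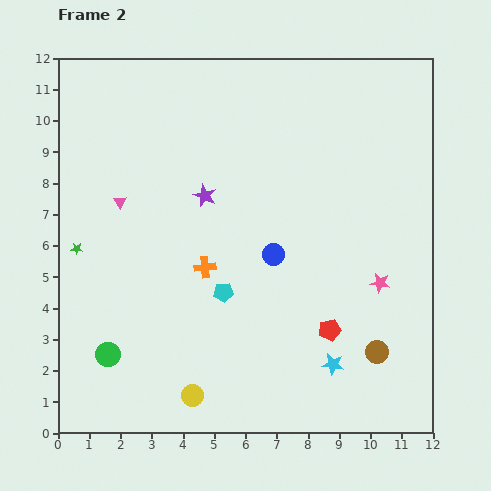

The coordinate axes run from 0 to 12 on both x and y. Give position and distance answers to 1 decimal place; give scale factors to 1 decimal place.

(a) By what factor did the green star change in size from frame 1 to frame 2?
0.6×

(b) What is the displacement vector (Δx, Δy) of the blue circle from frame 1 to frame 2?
(-0.3, 3.6)

The blue circle was at (7.2, 2.1) in frame 1 and (6.9, 5.7) in frame 2.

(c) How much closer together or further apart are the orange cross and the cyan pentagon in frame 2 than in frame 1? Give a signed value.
-4.2

Distance in frame 1: 5.2. Distance in frame 2: 1.0.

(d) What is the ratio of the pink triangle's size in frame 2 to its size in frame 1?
0.7×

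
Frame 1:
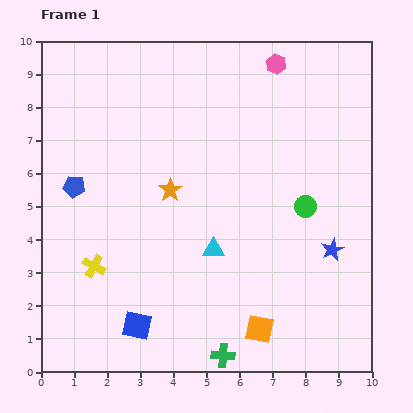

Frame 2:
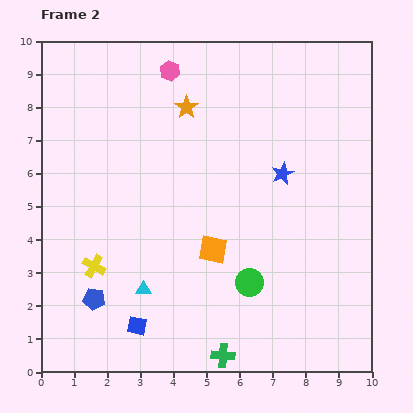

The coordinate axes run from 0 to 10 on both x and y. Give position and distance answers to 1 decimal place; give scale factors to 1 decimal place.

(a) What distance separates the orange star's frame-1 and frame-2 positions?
2.5

The orange star moved from (3.9, 5.5) to (4.4, 8.0), a distance of √(0.5² + 2.5²) ≈ 2.5.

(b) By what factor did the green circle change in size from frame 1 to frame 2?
1.3×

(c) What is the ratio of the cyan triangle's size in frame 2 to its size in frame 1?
0.7×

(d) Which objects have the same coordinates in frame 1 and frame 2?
the blue square, the green cross, the yellow cross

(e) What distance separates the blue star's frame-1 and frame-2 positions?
2.7

The blue star moved from (8.8, 3.7) to (7.3, 6.0), a distance of √(1.5² + 2.3²) ≈ 2.7.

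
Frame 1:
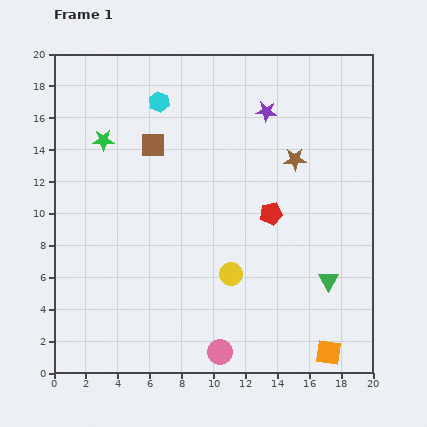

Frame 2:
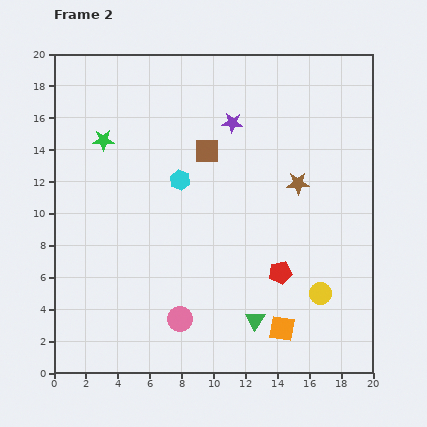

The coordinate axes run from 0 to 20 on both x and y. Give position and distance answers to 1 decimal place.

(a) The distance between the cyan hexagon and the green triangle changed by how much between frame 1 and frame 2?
-5.4

Distance in frame 1: 15.4. Distance in frame 2: 10.0.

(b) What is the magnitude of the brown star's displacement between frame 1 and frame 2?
1.5

The brown star moved from (15.1, 13.4) to (15.3, 11.9), a distance of √(0.2² + 1.5²) ≈ 1.5.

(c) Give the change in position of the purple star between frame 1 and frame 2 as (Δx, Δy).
(-2.1, -0.7)

The purple star was at (13.3, 16.4) in frame 1 and (11.2, 15.7) in frame 2.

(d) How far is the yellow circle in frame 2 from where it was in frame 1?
5.7

The yellow circle moved from (11.1, 6.2) to (16.7, 5.0), a distance of √(5.6² + 1.2²) ≈ 5.7.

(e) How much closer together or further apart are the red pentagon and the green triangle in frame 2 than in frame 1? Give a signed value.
-2.1

Distance in frame 1: 5.5. Distance in frame 2: 3.4.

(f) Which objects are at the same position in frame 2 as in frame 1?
the green star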